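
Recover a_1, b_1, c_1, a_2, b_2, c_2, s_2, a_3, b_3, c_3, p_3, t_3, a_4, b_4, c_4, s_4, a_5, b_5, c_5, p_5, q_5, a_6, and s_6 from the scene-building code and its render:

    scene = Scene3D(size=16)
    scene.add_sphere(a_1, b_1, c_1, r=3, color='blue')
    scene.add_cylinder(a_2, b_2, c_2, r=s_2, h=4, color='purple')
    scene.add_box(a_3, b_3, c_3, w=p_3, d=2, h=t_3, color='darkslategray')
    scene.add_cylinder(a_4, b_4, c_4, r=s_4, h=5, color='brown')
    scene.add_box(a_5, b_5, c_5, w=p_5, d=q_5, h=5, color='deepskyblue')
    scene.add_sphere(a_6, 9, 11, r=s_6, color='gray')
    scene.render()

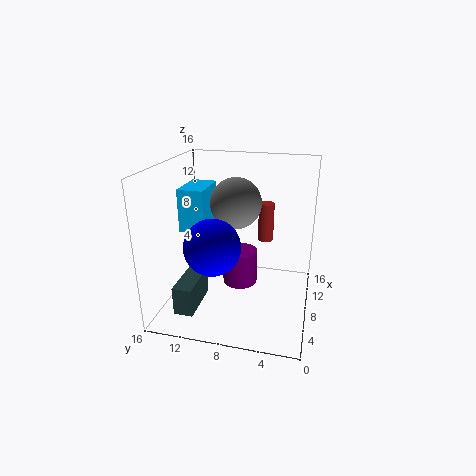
a_1 = 5, b_1 = 10, c_1 = 8, a_2 = 9, b_2 = 8, c_2 = 2, s_2 = 2, a_3 = 1, b_3 = 11, c_3 = 2, p_3 = 5, t_3 = 3, a_4 = 15, b_4 = 6, c_4 = 5, s_4 = 1, a_5 = 8, b_5 = 12, c_5 = 8, p_5 = 5, q_5 = 3, a_6 = 11, s_6 = 3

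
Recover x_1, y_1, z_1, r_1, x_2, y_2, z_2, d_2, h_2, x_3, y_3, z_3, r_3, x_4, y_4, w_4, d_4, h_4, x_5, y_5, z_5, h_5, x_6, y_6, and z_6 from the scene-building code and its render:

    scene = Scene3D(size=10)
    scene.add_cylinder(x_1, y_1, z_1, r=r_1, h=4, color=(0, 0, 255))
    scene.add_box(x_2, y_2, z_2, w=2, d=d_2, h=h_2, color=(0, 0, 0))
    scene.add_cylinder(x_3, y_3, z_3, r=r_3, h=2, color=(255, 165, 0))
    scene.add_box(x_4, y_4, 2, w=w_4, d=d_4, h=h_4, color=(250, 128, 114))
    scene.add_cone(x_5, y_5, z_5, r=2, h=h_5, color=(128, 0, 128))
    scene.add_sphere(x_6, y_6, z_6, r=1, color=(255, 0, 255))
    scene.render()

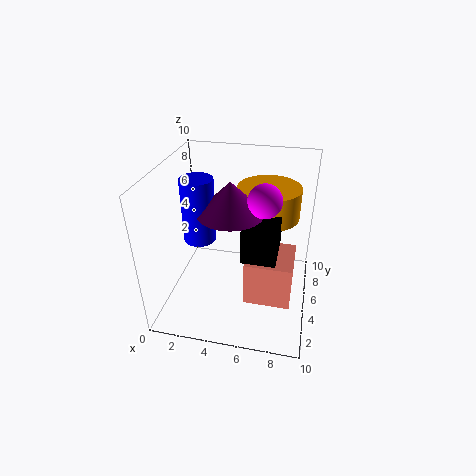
x_1 = 3, y_1 = 3, z_1 = 6, r_1 = 1, x_2 = 6, y_2 = 1, z_2 = 6, d_2 = 3, h_2 = 2, x_3 = 7, y_3 = 5, z_3 = 7, r_3 = 2, x_4 = 6, y_4 = 2, w_4 = 3, d_4 = 3, h_4 = 3, x_5 = 5, y_5 = 3, z_5 = 8, h_5 = 2, x_6 = 7, y_6 = 3, z_6 = 9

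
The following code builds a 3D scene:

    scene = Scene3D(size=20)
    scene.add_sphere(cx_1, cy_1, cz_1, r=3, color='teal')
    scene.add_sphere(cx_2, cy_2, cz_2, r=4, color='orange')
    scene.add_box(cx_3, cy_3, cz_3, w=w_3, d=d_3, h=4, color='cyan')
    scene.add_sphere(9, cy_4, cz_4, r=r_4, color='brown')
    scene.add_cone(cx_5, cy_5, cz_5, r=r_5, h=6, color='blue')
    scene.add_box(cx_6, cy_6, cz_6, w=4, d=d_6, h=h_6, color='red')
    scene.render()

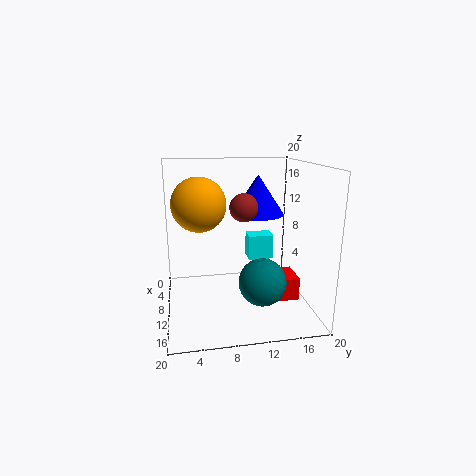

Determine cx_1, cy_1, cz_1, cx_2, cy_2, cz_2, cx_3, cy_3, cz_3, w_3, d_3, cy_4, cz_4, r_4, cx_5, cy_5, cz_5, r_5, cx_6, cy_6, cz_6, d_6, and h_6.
cx_1 = 16
cy_1 = 12
cz_1 = 6
cx_2 = 6
cy_2 = 5
cz_2 = 14
cx_3 = 1
cy_3 = 13
cz_3 = 4
w_3 = 3
d_3 = 4
cy_4 = 11
cz_4 = 14
r_4 = 2
cx_5 = 5
cy_5 = 14
cz_5 = 12
r_5 = 4
cx_6 = 12
cy_6 = 13
cz_6 = 3
d_6 = 4
h_6 = 3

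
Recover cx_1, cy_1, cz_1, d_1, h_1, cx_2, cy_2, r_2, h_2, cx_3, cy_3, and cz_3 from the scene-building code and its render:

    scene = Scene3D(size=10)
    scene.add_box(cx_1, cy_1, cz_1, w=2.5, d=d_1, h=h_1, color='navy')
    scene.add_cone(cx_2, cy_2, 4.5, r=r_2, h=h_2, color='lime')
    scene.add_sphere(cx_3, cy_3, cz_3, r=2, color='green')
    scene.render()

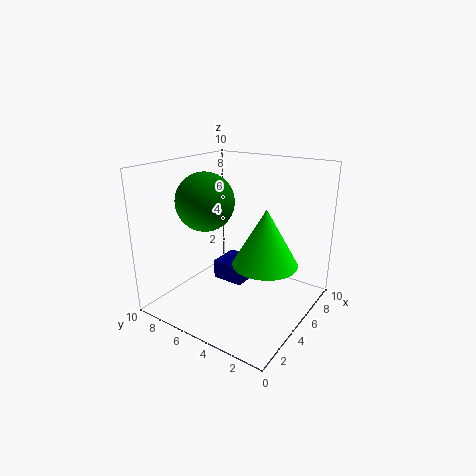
cx_1 = 6; cy_1 = 5.5; cz_1 = 0.5; d_1 = 2.5; h_1 = 1.5; cx_2 = 3.5; cy_2 = 2; r_2 = 2; h_2 = 3.5; cx_3 = 4; cy_3 = 7; cz_3 = 7.5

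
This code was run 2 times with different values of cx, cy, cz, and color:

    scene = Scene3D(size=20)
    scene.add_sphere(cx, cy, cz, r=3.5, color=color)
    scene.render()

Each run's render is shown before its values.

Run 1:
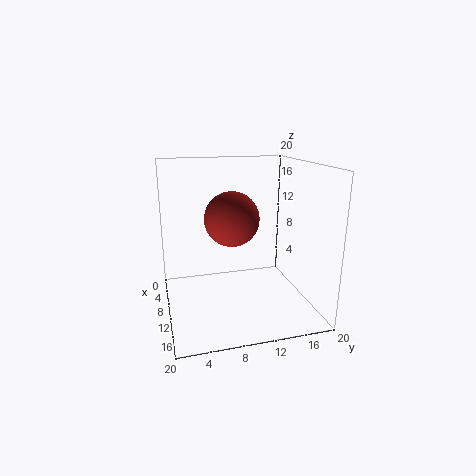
cx = 12.5
cy = 8.5
cz = 13.5
color = 'brown'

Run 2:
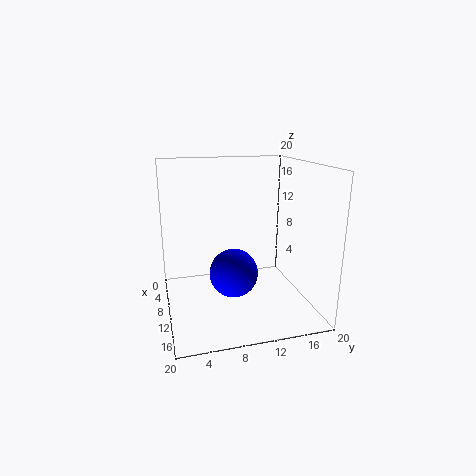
cx = 9.5
cy = 9.5
cz = 4.5
color = 'blue'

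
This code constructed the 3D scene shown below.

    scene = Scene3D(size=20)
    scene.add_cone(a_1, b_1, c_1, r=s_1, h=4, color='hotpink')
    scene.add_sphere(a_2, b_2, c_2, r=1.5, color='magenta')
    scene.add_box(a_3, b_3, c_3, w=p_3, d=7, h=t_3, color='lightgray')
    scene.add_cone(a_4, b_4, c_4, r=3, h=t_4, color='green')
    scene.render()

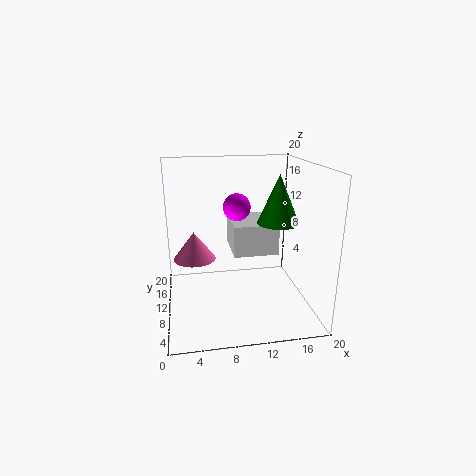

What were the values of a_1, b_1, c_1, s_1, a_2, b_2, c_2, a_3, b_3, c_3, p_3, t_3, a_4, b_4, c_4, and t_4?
a_1 = 4; b_1 = 12; c_1 = 6.5; s_1 = 3; a_2 = 8.5; b_2 = 2.5; c_2 = 16.5; a_3 = 9.5; b_3 = 10; c_3 = 7; p_3 = 6.5; t_3 = 4.5; a_4 = 16; b_4 = 11; c_4 = 11.5; t_4 = 7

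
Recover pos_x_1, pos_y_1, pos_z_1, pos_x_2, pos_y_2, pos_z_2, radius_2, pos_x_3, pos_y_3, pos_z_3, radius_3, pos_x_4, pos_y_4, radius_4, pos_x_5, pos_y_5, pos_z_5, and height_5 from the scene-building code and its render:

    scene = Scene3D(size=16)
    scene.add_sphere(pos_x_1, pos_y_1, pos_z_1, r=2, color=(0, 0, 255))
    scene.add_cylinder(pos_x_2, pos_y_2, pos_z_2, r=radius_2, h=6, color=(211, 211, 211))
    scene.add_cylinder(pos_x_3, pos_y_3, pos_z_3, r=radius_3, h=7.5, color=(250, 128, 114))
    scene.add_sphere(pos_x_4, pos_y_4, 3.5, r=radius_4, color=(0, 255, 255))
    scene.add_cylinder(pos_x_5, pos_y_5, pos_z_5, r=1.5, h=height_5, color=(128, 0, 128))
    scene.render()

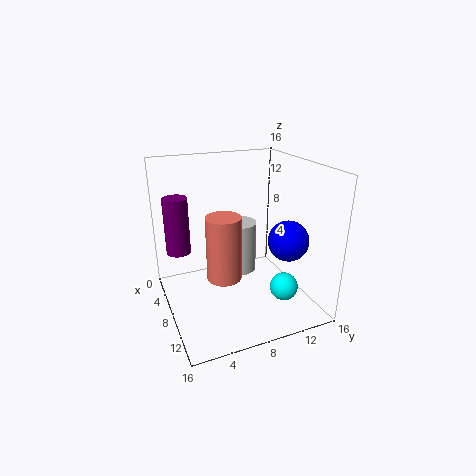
pos_x_1 = 13.5, pos_y_1 = 11, pos_z_1 = 9.5, pos_x_2 = 6, pos_y_2 = 9, pos_z_2 = 3, radius_2 = 2, pos_x_3 = 7.5, pos_y_3 = 6.5, pos_z_3 = 3, radius_3 = 2, pos_x_4 = 12.5, pos_y_4 = 11.5, radius_4 = 1.5, pos_x_5 = 2, pos_y_5 = 2.5, pos_z_5 = 4.5, height_5 = 7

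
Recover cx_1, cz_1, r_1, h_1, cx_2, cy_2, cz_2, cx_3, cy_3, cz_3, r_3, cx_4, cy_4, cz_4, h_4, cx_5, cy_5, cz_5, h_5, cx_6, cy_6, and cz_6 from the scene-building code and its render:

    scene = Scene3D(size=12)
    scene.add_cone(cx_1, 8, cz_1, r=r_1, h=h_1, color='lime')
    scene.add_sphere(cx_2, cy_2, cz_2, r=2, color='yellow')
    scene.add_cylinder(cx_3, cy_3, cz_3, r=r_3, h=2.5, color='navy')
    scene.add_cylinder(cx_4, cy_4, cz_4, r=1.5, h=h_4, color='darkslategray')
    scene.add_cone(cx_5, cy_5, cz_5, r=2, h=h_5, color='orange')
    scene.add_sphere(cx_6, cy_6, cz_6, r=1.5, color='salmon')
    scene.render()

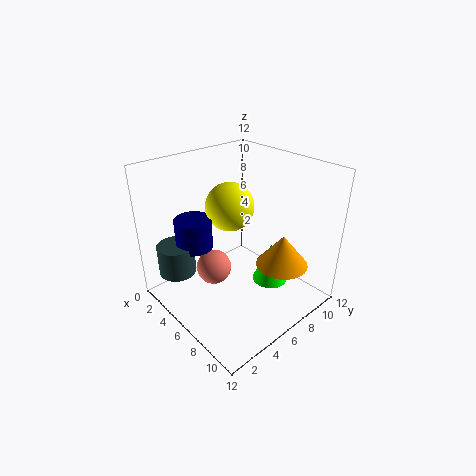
cx_1 = 8, cz_1 = 2, r_1 = 1.5, h_1 = 3.5, cx_2 = 5, cy_2 = 6, cz_2 = 8.5, cx_3 = 4, cy_3 = 3, cz_3 = 5.5, r_3 = 1.5, cx_4 = 3.5, cy_4 = 1.5, cz_4 = 3.5, h_4 = 2.5, cx_5 = 10, cy_5 = 7, cz_5 = 5, h_5 = 2.5, cx_6 = 4.5, cy_6 = 4.5, cz_6 = 3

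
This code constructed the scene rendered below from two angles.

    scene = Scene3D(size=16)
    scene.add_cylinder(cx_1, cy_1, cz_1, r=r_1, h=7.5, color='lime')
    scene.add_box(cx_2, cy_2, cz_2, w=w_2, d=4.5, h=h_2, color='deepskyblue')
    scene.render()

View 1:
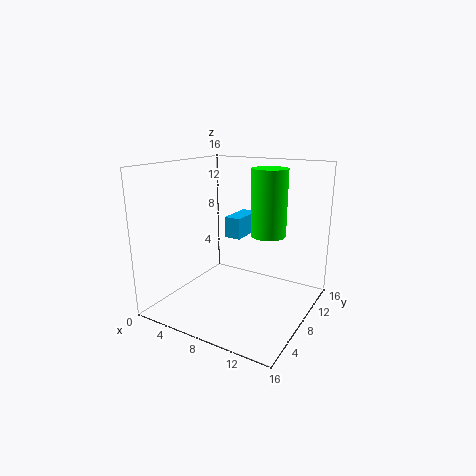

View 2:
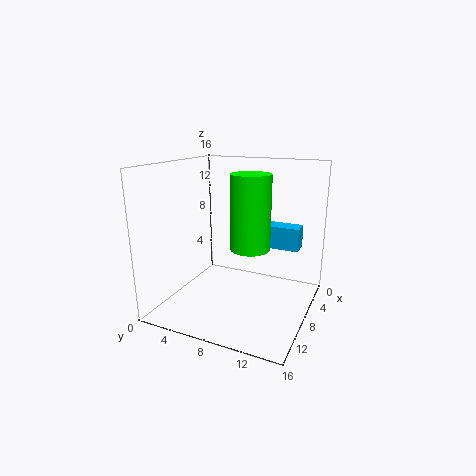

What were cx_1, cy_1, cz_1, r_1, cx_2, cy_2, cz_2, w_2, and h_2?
cx_1 = 10.5, cy_1 = 10.5, cz_1 = 8, r_1 = 2, cx_2 = 5, cy_2 = 10, cz_2 = 7, w_2 = 2, h_2 = 2.5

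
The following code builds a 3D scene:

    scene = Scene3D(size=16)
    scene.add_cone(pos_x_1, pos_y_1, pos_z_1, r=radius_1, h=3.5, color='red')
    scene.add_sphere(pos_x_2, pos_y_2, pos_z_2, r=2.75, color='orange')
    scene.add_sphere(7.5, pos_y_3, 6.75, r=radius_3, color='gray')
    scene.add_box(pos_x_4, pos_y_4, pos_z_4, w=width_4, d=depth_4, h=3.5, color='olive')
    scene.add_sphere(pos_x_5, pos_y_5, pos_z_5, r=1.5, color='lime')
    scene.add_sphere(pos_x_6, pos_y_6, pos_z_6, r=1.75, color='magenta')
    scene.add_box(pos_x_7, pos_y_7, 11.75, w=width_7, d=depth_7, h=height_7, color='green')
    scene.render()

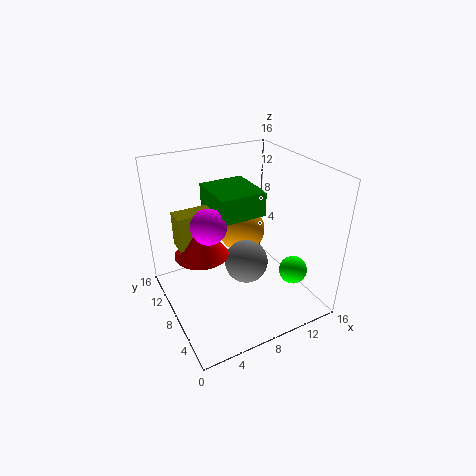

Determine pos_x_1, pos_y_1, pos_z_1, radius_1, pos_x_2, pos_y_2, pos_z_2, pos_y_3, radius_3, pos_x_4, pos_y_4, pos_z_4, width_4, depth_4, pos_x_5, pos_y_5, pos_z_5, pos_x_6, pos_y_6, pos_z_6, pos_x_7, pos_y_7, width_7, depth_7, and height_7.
pos_x_1 = 3.25, pos_y_1 = 7, pos_z_1 = 8, radius_1 = 2.75, pos_x_2 = 10, pos_y_2 = 10.75, pos_z_2 = 7.25, pos_y_3 = 5.25, radius_3 = 2.25, pos_x_4 = 1, pos_y_4 = 6.75, pos_z_4 = 9, width_4 = 4.25, depth_4 = 2, pos_x_5 = 12.25, pos_y_5 = 3.25, pos_z_5 = 5.25, pos_x_6 = 3.75, pos_y_6 = 6, pos_z_6 = 11.5, pos_x_7 = 4.75, pos_y_7 = 5, width_7 = 4.75, depth_7 = 5.25, height_7 = 2.5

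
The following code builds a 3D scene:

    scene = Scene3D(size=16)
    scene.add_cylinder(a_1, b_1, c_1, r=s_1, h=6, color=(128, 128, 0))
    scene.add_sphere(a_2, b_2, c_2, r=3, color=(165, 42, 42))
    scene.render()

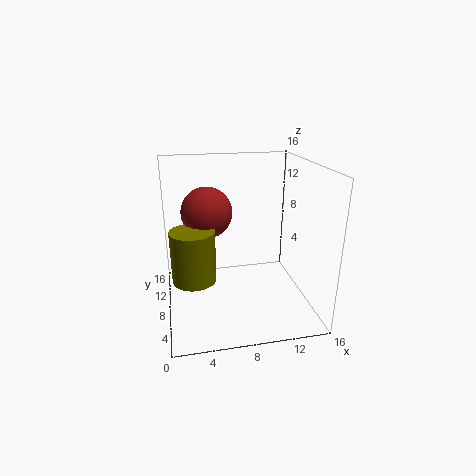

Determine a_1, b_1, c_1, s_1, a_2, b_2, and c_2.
a_1 = 3; b_1 = 8.5; c_1 = 3; s_1 = 2.5; a_2 = 5; b_2 = 11.5; c_2 = 10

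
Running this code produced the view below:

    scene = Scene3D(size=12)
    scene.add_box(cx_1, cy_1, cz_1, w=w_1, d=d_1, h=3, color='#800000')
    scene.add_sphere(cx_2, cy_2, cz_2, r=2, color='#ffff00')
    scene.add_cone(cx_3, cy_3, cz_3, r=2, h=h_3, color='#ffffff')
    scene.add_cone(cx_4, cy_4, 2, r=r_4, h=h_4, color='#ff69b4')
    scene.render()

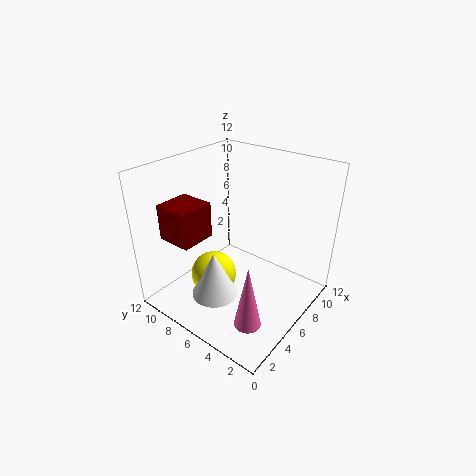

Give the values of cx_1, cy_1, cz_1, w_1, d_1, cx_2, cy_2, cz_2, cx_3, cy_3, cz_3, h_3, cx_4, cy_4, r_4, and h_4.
cx_1 = 2
cy_1 = 8
cz_1 = 6
w_1 = 3
d_1 = 3
cx_2 = 5
cy_2 = 8
cz_2 = 2
cx_3 = 4
cy_3 = 7
cz_3 = 1
h_3 = 4
cx_4 = 2
cy_4 = 2
r_4 = 1
h_4 = 5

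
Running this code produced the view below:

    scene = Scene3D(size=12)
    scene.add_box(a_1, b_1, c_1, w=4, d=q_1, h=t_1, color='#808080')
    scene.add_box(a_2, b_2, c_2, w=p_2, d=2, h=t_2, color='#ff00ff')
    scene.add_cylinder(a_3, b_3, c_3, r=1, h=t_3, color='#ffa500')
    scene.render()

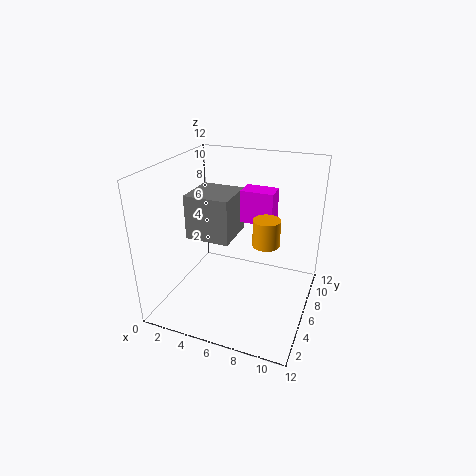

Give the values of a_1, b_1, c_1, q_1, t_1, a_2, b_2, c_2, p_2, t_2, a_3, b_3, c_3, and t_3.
a_1 = 1, b_1 = 6, c_1 = 5, q_1 = 4, t_1 = 4, a_2 = 5, b_2 = 9, c_2 = 6, p_2 = 3, t_2 = 3, a_3 = 9, b_3 = 4, c_3 = 7, t_3 = 2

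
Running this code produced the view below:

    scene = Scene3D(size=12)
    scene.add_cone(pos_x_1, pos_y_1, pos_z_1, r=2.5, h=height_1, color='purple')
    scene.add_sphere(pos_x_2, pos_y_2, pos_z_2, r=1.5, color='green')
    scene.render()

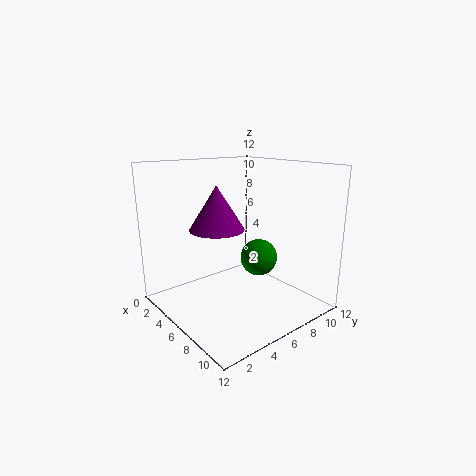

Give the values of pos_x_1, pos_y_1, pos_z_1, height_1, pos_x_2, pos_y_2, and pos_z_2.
pos_x_1 = 3, pos_y_1 = 6, pos_z_1 = 6, height_1 = 4, pos_x_2 = 7.5, pos_y_2 = 7, pos_z_2 = 4.5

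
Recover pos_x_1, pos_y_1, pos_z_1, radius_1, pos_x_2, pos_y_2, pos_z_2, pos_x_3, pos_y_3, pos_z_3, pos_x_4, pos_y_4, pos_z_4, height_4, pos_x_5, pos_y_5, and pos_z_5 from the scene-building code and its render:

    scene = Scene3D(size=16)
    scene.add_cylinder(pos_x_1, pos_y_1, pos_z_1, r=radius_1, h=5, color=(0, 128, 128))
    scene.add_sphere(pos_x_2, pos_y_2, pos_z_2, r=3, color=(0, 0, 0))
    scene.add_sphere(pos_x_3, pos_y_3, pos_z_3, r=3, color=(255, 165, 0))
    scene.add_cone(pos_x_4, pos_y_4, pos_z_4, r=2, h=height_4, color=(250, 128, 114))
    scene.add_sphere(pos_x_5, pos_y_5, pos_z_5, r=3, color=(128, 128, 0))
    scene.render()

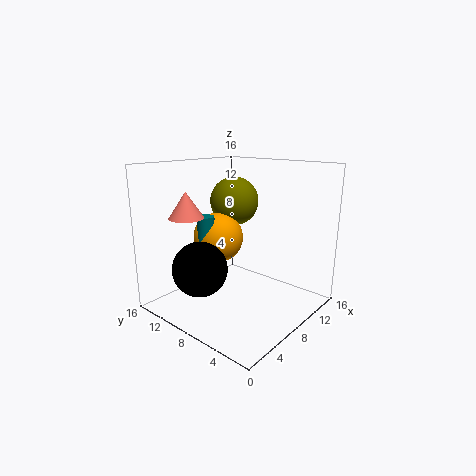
pos_x_1 = 7
pos_y_1 = 12
pos_z_1 = 5
radius_1 = 1
pos_x_2 = 4
pos_y_2 = 10
pos_z_2 = 5
pos_x_3 = 9
pos_y_3 = 12
pos_z_3 = 7
pos_x_4 = 5
pos_y_4 = 13
pos_z_4 = 10
height_4 = 3
pos_x_5 = 12
pos_y_5 = 12
pos_z_5 = 11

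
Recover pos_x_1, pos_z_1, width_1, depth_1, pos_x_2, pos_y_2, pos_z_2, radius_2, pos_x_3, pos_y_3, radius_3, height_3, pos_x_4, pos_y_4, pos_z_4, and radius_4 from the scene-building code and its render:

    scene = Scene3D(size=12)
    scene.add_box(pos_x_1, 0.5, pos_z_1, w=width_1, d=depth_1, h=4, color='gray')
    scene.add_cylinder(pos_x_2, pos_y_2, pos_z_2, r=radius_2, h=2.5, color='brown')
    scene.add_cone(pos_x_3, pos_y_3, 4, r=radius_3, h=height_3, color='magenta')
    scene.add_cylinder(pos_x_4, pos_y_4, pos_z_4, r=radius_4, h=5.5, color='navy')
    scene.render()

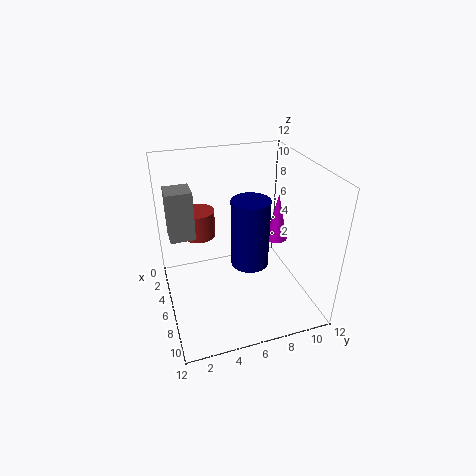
pos_x_1 = 4, pos_z_1 = 6.5, width_1 = 2, depth_1 = 2, pos_x_2 = 2, pos_y_2 = 3.5, pos_z_2 = 4.5, radius_2 = 1.5, pos_x_3 = 4, pos_y_3 = 10.5, radius_3 = 1, height_3 = 4.5, pos_x_4 = 7.5, pos_y_4 = 6.5, pos_z_4 = 4.5, radius_4 = 1.5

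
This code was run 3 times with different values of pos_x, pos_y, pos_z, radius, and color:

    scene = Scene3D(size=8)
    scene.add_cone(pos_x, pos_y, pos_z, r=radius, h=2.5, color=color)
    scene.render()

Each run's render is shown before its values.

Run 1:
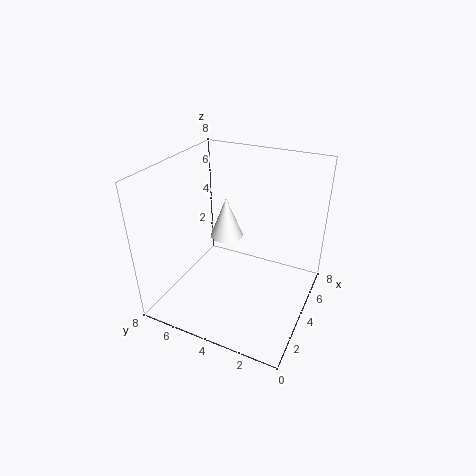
pos_x = 5.5, pos_y = 5.5, pos_z = 3, radius = 1, color = 'white'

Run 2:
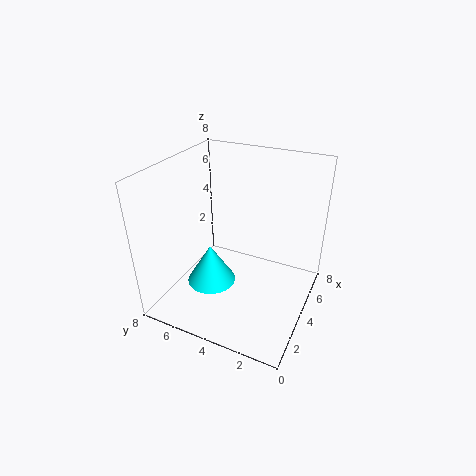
pos_x = 4.25, pos_y = 6, pos_z = 0.25, radius = 1.5, color = 'cyan'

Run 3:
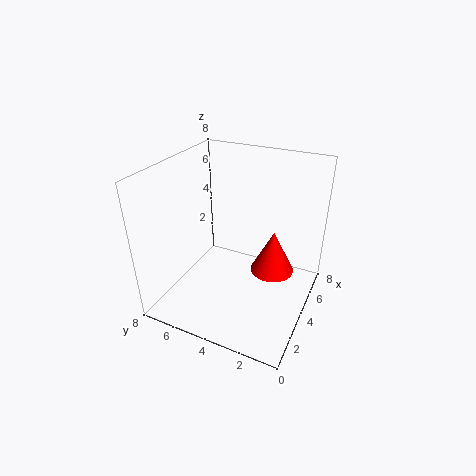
pos_x = 5, pos_y = 2.25, pos_z = 1.75, radius = 1.25, color = 'red'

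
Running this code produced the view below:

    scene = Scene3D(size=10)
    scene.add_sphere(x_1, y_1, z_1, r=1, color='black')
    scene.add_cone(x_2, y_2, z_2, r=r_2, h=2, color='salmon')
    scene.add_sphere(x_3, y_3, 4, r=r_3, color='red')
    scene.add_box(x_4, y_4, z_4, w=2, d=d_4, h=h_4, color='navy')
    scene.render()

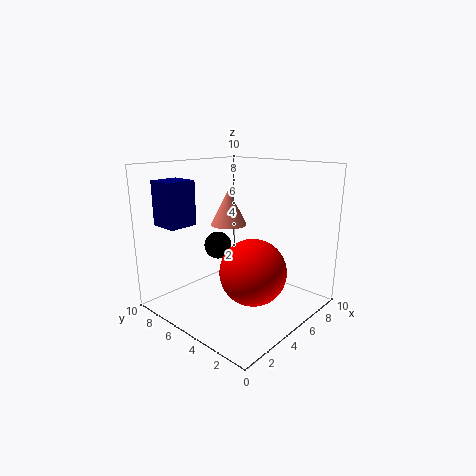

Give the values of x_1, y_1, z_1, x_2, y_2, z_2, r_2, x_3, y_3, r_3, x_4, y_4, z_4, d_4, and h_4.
x_1 = 5; y_1 = 7; z_1 = 4; x_2 = 2; y_2 = 3; z_2 = 7; r_2 = 1; x_3 = 3; y_3 = 2; r_3 = 2; x_4 = 1; y_4 = 7; z_4 = 6; d_4 = 2; h_4 = 3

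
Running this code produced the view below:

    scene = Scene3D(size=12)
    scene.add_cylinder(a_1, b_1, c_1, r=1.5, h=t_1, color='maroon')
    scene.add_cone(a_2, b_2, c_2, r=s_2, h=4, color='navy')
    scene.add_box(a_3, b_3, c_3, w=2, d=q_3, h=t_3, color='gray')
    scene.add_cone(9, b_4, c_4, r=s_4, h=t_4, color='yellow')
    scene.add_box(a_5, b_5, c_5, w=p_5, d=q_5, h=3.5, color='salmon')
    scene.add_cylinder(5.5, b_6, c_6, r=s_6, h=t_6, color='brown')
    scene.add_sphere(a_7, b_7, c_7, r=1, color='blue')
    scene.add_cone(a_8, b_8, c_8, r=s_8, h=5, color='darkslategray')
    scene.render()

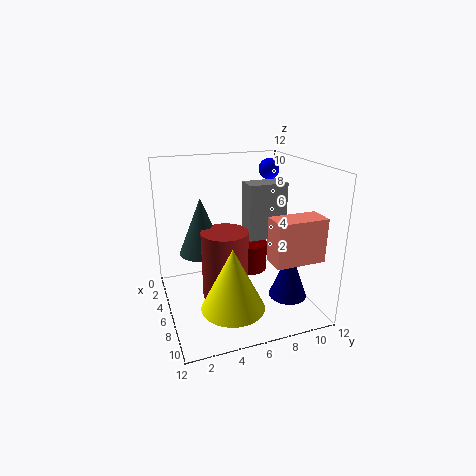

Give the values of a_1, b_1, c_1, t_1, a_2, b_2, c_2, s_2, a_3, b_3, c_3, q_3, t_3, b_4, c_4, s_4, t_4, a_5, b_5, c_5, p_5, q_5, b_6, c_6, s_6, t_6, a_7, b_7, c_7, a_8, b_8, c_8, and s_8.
a_1 = 5, b_1 = 7.5, c_1 = 2.5, t_1 = 2.5, a_2 = 9.5, b_2 = 9, c_2 = 2, s_2 = 1.5, a_3 = 3, b_3 = 7.5, c_3 = 5, q_3 = 3.5, t_3 = 5, b_4 = 4.5, c_4 = 1.5, s_4 = 2.5, t_4 = 5, a_5 = 8.5, b_5 = 7.5, c_5 = 5, p_5 = 2, q_5 = 4, b_6 = 5, c_6 = 0.5, s_6 = 2, t_6 = 6, a_7 = 1, b_7 = 11, c_7 = 10.5, a_8 = 3.5, b_8 = 3.5, c_8 = 4, s_8 = 2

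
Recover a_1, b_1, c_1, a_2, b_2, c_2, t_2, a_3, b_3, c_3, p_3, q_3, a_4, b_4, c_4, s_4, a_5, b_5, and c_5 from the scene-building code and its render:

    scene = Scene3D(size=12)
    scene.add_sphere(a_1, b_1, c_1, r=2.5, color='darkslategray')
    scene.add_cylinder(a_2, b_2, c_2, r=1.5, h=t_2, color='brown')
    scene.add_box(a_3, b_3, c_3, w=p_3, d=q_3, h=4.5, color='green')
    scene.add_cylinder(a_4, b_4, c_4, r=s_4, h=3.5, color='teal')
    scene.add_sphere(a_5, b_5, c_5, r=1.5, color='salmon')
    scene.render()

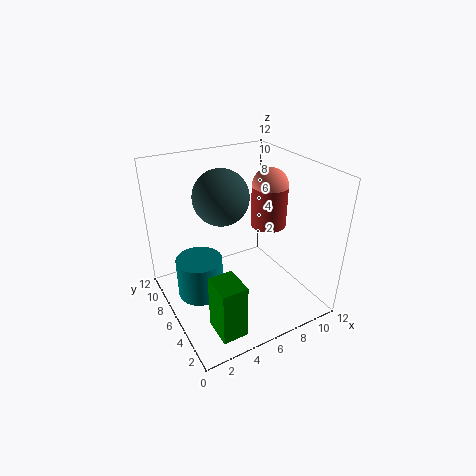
a_1 = 6; b_1 = 9; c_1 = 8.5; a_2 = 9; b_2 = 6; c_2 = 6.5; t_2 = 3.5; a_3 = 2; b_3 = 1; c_3 = 0.5; p_3 = 2; q_3 = 2.5; a_4 = 3; b_4 = 7.5; c_4 = 0.5; s_4 = 2; a_5 = 9; b_5 = 6; c_5 = 10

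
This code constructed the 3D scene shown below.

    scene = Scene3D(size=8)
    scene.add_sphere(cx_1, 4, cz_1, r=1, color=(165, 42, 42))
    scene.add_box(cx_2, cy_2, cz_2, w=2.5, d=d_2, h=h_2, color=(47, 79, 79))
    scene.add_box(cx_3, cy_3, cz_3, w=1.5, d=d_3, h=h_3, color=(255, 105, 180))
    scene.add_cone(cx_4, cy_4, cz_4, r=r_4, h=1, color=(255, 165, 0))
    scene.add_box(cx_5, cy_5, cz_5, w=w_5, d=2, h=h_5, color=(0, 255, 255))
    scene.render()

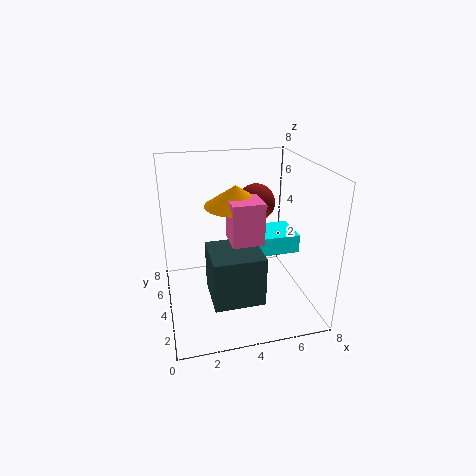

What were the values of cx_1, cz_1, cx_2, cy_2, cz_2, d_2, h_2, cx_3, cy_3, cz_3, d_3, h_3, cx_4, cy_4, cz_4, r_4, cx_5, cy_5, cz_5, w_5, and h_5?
cx_1 = 5, cz_1 = 6, cx_2 = 2, cy_2 = 0.5, cz_2 = 2, d_2 = 2.5, h_2 = 2.5, cx_3 = 3, cy_3 = 1, cz_3 = 5, d_3 = 1.5, h_3 = 2, cx_4 = 3.5, cy_4 = 2.5, cz_4 = 6.5, r_4 = 1.5, cx_5 = 4.5, cy_5 = 2.5, cz_5 = 3.5, w_5 = 2.5, h_5 = 1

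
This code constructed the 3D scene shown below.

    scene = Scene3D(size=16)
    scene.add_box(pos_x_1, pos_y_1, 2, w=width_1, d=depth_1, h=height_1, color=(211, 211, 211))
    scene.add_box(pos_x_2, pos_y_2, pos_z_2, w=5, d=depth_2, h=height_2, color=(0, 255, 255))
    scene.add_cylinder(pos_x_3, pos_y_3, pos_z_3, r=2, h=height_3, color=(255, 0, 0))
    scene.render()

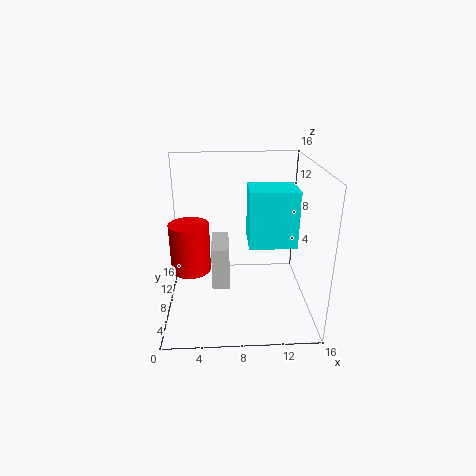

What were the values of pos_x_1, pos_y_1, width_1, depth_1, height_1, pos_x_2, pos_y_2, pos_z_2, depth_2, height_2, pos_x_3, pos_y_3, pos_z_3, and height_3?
pos_x_1 = 5
pos_y_1 = 7
width_1 = 2
depth_1 = 5
height_1 = 5
pos_x_2 = 9
pos_y_2 = 5
pos_z_2 = 8
depth_2 = 4
height_2 = 6
pos_x_3 = 3
pos_y_3 = 5
pos_z_3 = 6
height_3 = 5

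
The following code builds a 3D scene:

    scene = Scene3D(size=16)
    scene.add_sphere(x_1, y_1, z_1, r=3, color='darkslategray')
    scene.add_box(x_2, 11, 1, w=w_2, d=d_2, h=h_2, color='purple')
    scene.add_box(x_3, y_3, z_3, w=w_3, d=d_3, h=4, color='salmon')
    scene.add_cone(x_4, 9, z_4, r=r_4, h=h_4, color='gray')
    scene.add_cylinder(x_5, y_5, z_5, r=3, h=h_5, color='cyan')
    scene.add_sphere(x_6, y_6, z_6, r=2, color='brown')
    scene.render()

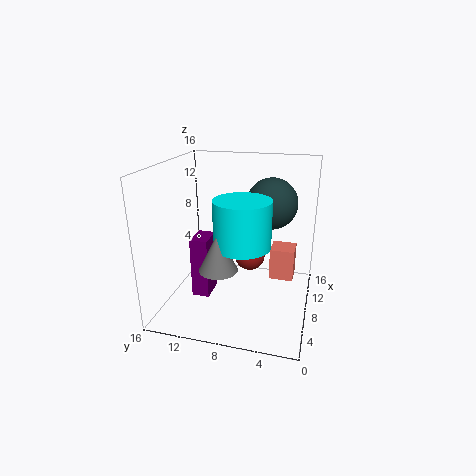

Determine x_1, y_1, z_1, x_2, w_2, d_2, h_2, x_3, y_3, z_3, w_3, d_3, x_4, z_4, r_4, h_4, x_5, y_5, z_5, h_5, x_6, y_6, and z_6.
x_1 = 12
y_1 = 5
z_1 = 11
x_2 = 6
w_2 = 3
d_2 = 2
h_2 = 7
x_3 = 12
y_3 = 2
z_3 = 1
w_3 = 3
d_3 = 3
x_4 = 4
z_4 = 6
r_4 = 2
h_4 = 4
x_5 = 6
y_5 = 7
z_5 = 8
h_5 = 5
x_6 = 14
y_6 = 8
z_6 = 3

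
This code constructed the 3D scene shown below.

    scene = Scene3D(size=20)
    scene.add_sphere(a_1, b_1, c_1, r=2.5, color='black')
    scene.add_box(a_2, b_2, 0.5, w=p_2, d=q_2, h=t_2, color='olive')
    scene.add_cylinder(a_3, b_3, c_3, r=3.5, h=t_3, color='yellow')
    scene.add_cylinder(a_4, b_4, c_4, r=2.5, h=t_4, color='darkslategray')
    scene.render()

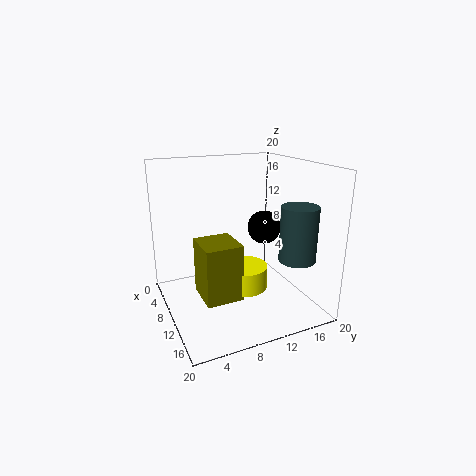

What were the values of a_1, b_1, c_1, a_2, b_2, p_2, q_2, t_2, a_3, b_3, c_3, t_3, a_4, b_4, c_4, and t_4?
a_1 = 7.5; b_1 = 15.5; c_1 = 10; a_2 = 5; b_2 = 5; p_2 = 6; q_2 = 5.5; t_2 = 8.5; a_3 = 8; b_3 = 12; c_3 = 1; t_3 = 3.5; a_4 = 15; b_4 = 16.5; c_4 = 7.5; t_4 = 7.5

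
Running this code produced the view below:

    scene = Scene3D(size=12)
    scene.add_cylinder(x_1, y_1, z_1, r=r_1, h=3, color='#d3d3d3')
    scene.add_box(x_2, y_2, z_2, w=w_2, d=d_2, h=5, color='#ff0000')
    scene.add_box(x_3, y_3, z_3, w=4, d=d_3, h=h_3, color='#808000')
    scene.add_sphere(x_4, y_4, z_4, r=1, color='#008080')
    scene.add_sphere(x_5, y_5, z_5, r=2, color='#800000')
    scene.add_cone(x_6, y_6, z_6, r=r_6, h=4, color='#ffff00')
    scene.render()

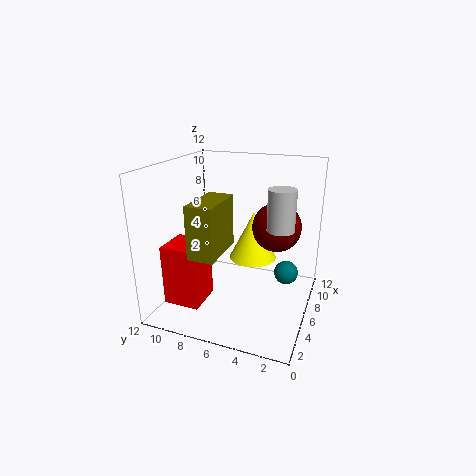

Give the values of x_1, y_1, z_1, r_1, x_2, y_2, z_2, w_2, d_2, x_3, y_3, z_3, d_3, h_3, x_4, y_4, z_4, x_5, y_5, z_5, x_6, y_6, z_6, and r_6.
x_1 = 4
y_1 = 2
z_1 = 8
r_1 = 1
x_2 = 2
y_2 = 8
z_2 = 1
w_2 = 3
d_2 = 3
x_3 = 1
y_3 = 6
z_3 = 6
d_3 = 2
h_3 = 4
x_4 = 7
y_4 = 2
z_4 = 3
x_5 = 7
y_5 = 3
z_5 = 7
x_6 = 7
y_6 = 5
z_6 = 4
r_6 = 2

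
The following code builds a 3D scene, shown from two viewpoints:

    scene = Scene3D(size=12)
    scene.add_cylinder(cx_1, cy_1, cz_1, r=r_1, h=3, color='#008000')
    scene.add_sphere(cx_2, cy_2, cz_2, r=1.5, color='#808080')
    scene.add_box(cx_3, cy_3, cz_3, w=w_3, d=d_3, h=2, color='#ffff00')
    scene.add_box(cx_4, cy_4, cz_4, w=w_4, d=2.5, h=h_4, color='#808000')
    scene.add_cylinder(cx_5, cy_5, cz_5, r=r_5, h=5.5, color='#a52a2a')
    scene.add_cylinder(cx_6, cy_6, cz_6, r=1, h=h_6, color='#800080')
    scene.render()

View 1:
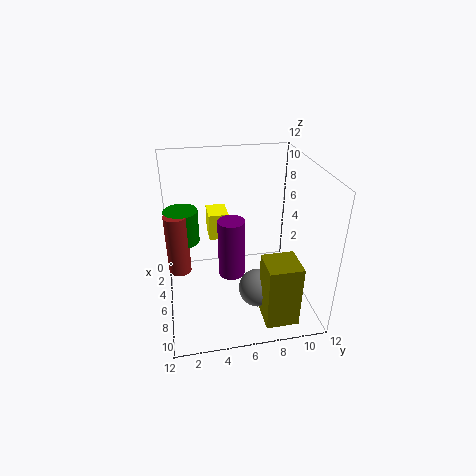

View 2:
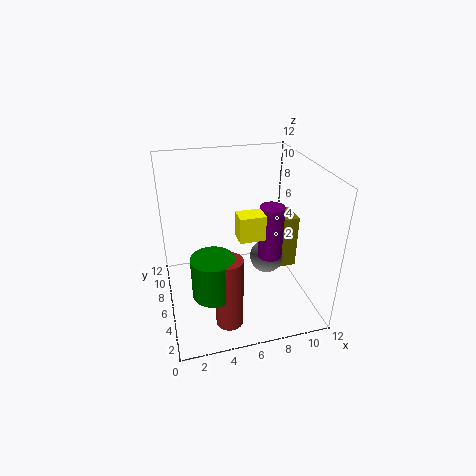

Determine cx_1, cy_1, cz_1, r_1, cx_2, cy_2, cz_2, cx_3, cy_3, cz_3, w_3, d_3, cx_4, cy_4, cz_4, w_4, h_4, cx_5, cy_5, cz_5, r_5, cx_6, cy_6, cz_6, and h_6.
cx_1 = 3
cy_1 = 1.5
cz_1 = 4.5
r_1 = 1.5
cx_2 = 9
cy_2 = 7
cz_2 = 3
cx_3 = 5.5
cy_3 = 3.5
cz_3 = 7
w_3 = 2
d_3 = 1.5
cx_4 = 9.5
cy_4 = 7
cz_4 = 1.5
w_4 = 2.5
h_4 = 5
cx_5 = 4
cy_5 = 1
cz_5 = 2
r_5 = 1
cx_6 = 8.5
cy_6 = 5
cz_6 = 4.5
h_6 = 4.5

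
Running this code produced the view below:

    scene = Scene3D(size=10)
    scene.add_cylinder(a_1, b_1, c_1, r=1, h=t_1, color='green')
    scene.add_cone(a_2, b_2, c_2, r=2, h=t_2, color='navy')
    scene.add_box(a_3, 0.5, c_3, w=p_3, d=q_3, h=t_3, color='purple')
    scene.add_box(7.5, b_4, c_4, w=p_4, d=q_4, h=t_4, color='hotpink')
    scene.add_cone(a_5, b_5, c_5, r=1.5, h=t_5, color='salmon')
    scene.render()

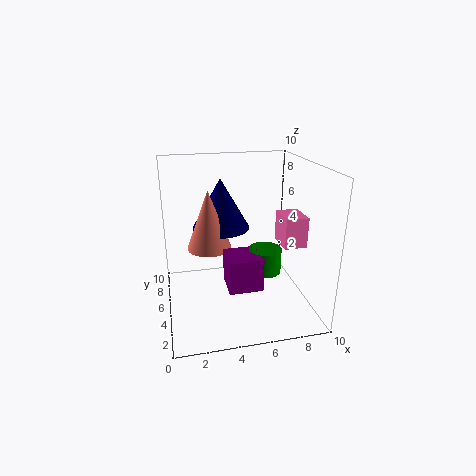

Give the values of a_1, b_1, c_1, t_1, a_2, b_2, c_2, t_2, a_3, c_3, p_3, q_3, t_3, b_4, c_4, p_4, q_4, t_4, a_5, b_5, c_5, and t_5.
a_1 = 6
b_1 = 2
c_1 = 4
t_1 = 1.5
a_2 = 4
b_2 = 6
c_2 = 5.5
t_2 = 3.5
a_3 = 3.5
c_3 = 3.5
p_3 = 2
q_3 = 2
t_3 = 2
b_4 = 2.5
c_4 = 5
p_4 = 1.5
q_4 = 2
t_4 = 2
a_5 = 3
b_5 = 5
c_5 = 4.5
t_5 = 4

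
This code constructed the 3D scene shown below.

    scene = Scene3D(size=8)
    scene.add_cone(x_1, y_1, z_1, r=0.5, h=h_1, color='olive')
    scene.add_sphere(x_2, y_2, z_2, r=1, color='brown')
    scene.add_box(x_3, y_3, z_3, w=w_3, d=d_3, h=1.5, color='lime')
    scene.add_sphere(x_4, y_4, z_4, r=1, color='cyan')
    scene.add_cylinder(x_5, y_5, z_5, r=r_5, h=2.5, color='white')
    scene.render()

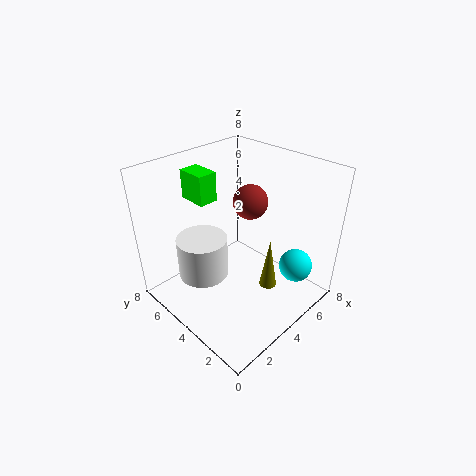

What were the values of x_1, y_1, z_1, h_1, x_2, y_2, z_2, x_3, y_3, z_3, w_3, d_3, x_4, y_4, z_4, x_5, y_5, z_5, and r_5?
x_1 = 5
y_1 = 2.5
z_1 = 1
h_1 = 3
x_2 = 5.5
y_2 = 4.5
z_2 = 5.5
x_3 = 2
y_3 = 4.5
z_3 = 6.5
w_3 = 1
d_3 = 1.5
x_4 = 7
y_4 = 2
z_4 = 1.5
x_5 = 3
y_5 = 6
z_5 = 1
r_5 = 1.5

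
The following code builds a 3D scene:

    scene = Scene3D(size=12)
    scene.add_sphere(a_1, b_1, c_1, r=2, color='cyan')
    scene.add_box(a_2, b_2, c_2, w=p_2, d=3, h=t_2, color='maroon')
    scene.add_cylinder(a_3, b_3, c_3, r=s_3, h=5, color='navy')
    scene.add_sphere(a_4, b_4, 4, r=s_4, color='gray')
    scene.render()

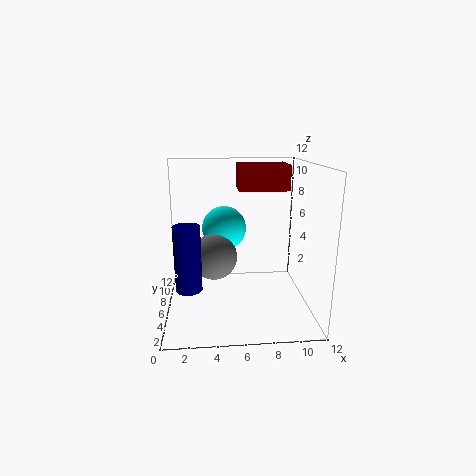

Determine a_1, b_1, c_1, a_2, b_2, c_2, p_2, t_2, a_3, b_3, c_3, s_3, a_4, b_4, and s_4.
a_1 = 5; b_1 = 9; c_1 = 6; a_2 = 6; b_2 = 5; c_2 = 10; p_2 = 4; t_2 = 2; a_3 = 2; b_3 = 3; c_3 = 3; s_3 = 1; a_4 = 4; b_4 = 7; s_4 = 2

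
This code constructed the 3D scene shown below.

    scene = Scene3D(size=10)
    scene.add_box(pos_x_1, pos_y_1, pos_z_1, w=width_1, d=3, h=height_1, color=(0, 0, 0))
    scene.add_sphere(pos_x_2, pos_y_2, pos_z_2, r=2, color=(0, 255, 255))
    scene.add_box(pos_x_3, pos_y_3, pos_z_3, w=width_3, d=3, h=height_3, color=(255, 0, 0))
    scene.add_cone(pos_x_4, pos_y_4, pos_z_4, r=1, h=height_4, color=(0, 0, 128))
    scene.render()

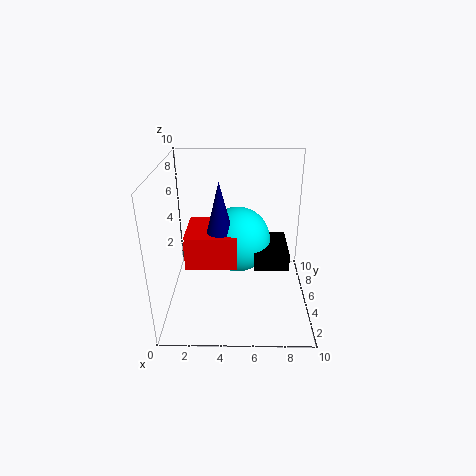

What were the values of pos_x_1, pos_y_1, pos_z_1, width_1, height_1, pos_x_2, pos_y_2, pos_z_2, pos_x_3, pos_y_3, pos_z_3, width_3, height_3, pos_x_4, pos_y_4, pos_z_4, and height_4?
pos_x_1 = 6, pos_y_1 = 1, pos_z_1 = 5, width_1 = 2, height_1 = 1, pos_x_2 = 5, pos_y_2 = 3, pos_z_2 = 6, pos_x_3 = 2, pos_y_3 = 1, pos_z_3 = 5, width_3 = 3, height_3 = 2, pos_x_4 = 4, pos_y_4 = 2, pos_z_4 = 6, height_4 = 4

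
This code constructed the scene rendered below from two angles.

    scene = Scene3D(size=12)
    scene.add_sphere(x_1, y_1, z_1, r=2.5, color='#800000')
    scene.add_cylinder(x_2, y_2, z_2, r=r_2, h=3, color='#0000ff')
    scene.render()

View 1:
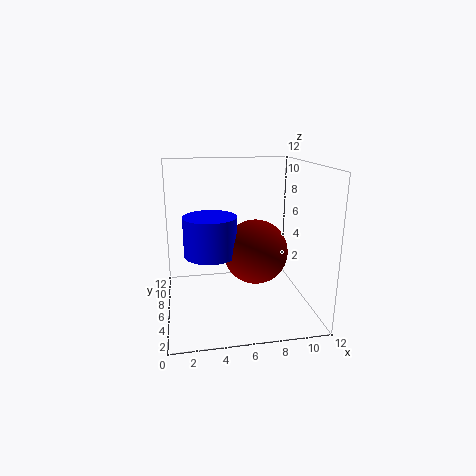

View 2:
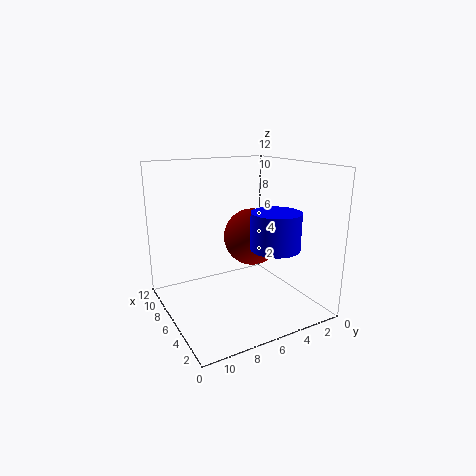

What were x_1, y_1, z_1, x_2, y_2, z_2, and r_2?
x_1 = 7
y_1 = 4
z_1 = 5.5
x_2 = 3.5
y_2 = 4
z_2 = 5.5
r_2 = 2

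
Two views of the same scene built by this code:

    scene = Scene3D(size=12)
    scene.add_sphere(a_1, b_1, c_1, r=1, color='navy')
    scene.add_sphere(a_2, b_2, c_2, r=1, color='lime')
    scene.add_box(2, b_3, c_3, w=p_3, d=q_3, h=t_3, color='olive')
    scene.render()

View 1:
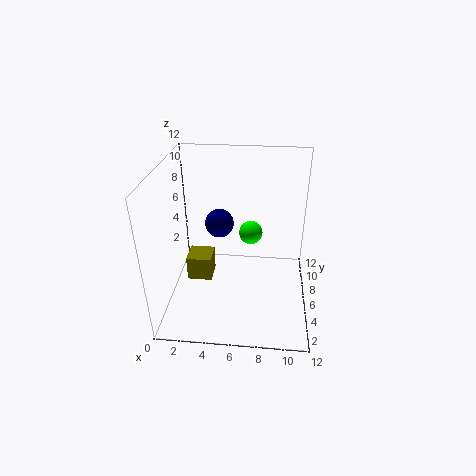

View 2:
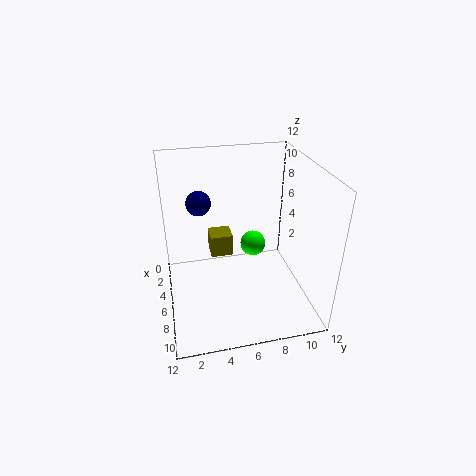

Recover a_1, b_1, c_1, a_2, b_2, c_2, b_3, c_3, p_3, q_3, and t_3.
a_1 = 5, b_1 = 3, c_1 = 9, a_2 = 7, b_2 = 7, c_2 = 6, b_3 = 4, c_3 = 3, p_3 = 2, q_3 = 2, t_3 = 2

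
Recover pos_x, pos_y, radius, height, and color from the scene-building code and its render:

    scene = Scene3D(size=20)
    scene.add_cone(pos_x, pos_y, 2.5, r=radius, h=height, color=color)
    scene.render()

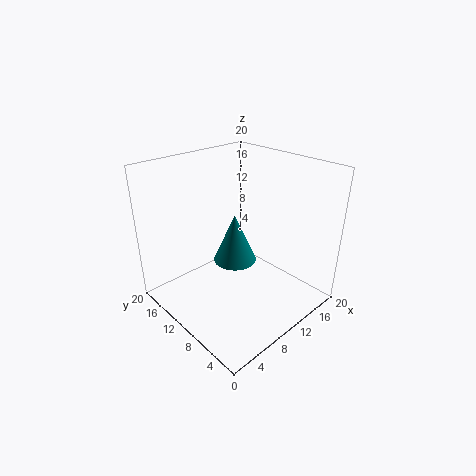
pos_x = 14, pos_y = 15, radius = 3.5, height = 8, color = 'teal'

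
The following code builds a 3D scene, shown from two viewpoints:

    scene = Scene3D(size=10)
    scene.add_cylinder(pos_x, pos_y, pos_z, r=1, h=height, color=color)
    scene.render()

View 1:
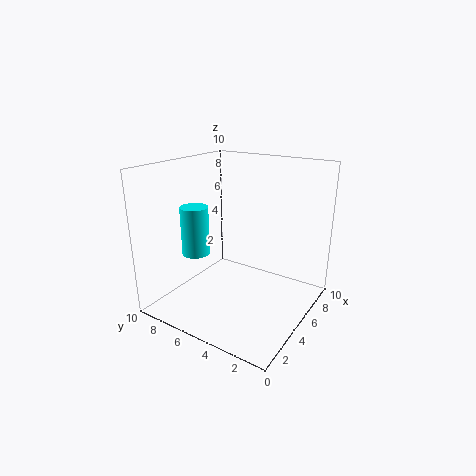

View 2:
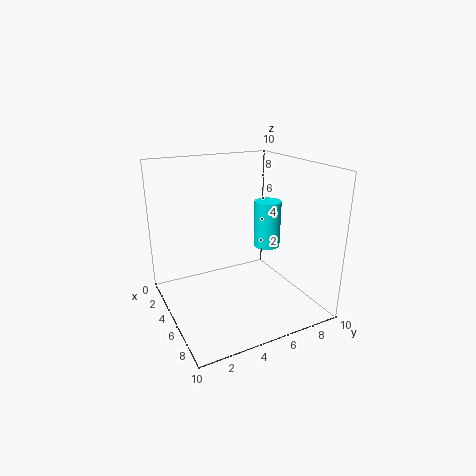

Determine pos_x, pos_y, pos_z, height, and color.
pos_x = 4, pos_y = 8, pos_z = 3.5, height = 3.5, color = 'cyan'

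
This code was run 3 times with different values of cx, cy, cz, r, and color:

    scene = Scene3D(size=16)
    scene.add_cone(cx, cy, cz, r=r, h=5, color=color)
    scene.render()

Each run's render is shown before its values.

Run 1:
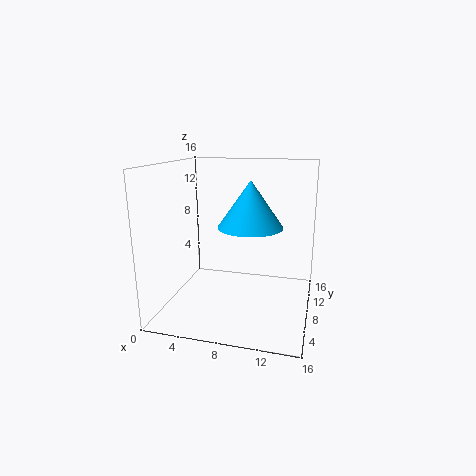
cx = 9.5, cy = 7.5, cz = 9.5, r = 3.5, color = 'deepskyblue'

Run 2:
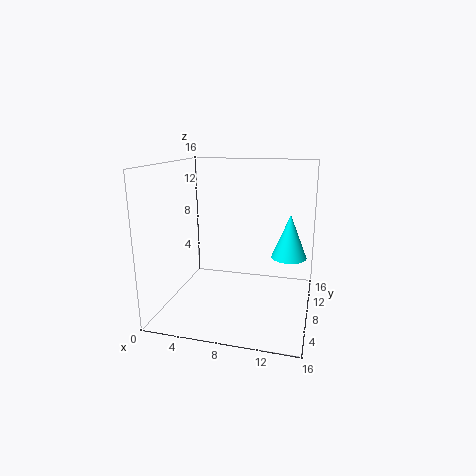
cx = 13.5, cy = 10, cz = 5.5, r = 2, color = 'cyan'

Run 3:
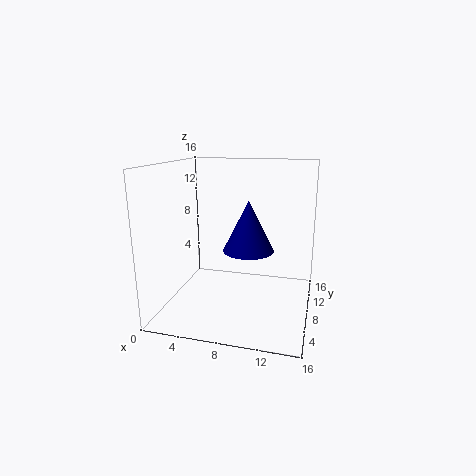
cx = 10, cy = 4.5, cz = 8, r = 2.5, color = 'navy'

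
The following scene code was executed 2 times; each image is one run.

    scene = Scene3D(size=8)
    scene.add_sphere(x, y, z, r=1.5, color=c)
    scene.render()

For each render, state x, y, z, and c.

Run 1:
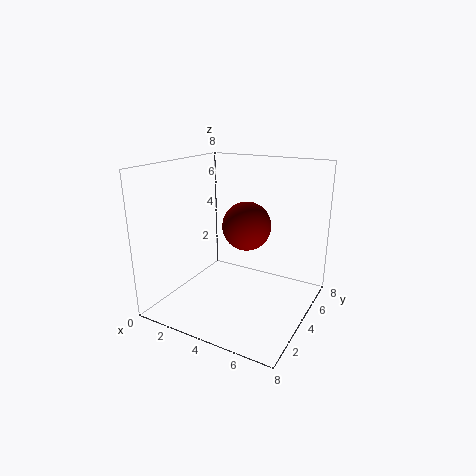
x = 3.5
y = 6
z = 4
c = 'maroon'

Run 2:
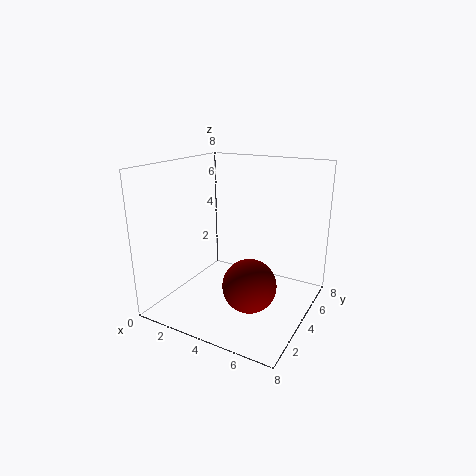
x = 5
y = 3.5
z = 1.5
c = 'maroon'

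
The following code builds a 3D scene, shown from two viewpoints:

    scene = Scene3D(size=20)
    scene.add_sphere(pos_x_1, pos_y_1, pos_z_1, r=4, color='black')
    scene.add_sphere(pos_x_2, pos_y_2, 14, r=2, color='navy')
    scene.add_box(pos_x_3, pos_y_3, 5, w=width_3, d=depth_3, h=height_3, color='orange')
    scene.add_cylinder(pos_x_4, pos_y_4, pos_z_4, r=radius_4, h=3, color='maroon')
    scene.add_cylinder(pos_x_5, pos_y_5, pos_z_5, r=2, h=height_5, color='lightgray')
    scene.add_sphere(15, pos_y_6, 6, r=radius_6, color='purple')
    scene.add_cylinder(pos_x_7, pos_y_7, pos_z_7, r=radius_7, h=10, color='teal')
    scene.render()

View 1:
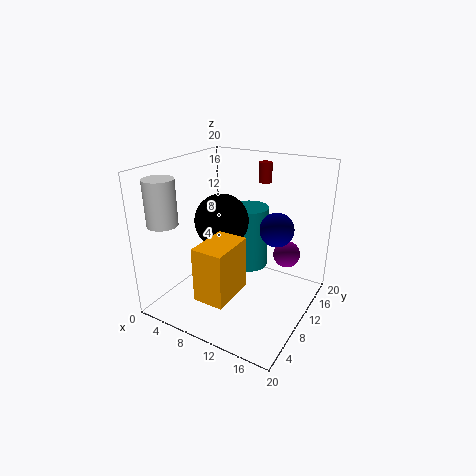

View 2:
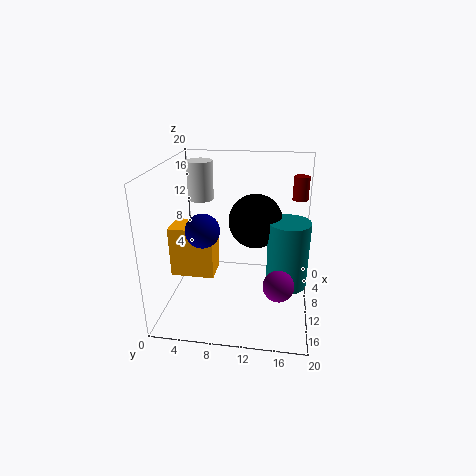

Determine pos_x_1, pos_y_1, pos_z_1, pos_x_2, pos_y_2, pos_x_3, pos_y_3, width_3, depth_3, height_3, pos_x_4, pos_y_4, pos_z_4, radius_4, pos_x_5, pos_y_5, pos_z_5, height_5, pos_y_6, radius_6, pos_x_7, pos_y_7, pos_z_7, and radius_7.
pos_x_1 = 6; pos_y_1 = 12; pos_z_1 = 11; pos_x_2 = 17; pos_y_2 = 7; pos_x_3 = 9; pos_y_3 = 1; width_3 = 4; depth_3 = 6; height_3 = 7; pos_x_4 = 10; pos_y_4 = 18; pos_z_4 = 16; radius_4 = 1; pos_x_5 = 3; pos_y_5 = 3; pos_z_5 = 13; height_5 = 6; pos_y_6 = 16; radius_6 = 2; pos_x_7 = 8; pos_y_7 = 17; pos_z_7 = 2; radius_7 = 3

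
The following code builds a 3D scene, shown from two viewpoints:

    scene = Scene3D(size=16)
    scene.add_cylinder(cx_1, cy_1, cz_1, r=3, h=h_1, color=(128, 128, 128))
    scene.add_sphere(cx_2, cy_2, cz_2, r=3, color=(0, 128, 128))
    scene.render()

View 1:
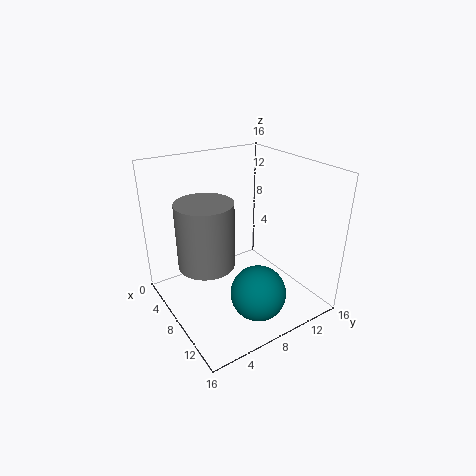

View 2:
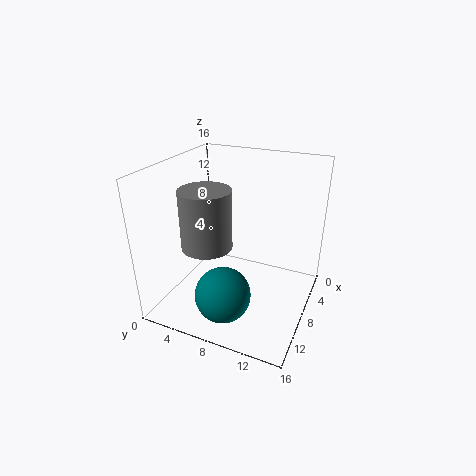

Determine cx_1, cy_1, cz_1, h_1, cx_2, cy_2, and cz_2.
cx_1 = 8
cy_1 = 4
cz_1 = 6
h_1 = 7
cx_2 = 12
cy_2 = 8
cz_2 = 3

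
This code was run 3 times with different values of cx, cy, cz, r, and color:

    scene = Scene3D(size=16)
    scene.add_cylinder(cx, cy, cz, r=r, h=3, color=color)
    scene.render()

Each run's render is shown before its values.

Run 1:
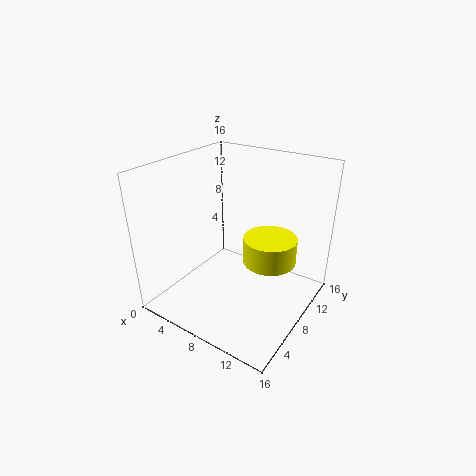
cx = 11, cy = 10, cz = 5, r = 3, color = 'yellow'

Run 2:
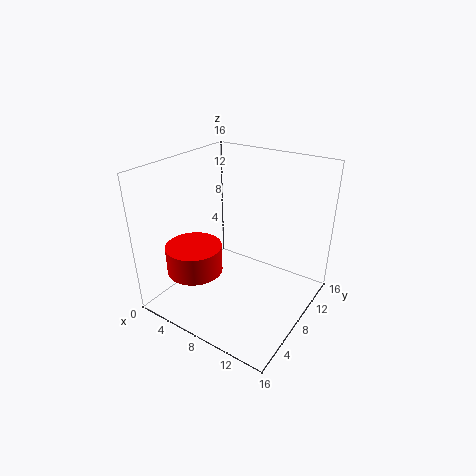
cx = 5, cy = 4, cz = 5, r = 3, color = 'red'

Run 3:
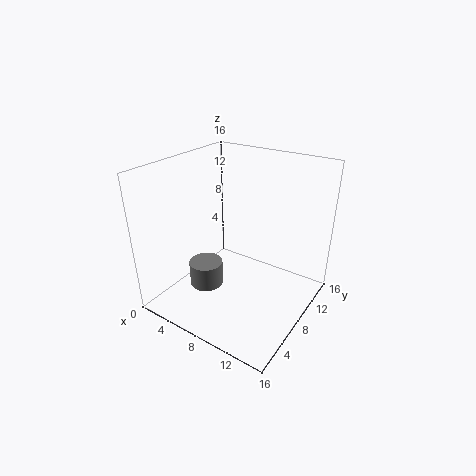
cx = 4, cy = 7, cz = 1, r = 2, color = 'gray'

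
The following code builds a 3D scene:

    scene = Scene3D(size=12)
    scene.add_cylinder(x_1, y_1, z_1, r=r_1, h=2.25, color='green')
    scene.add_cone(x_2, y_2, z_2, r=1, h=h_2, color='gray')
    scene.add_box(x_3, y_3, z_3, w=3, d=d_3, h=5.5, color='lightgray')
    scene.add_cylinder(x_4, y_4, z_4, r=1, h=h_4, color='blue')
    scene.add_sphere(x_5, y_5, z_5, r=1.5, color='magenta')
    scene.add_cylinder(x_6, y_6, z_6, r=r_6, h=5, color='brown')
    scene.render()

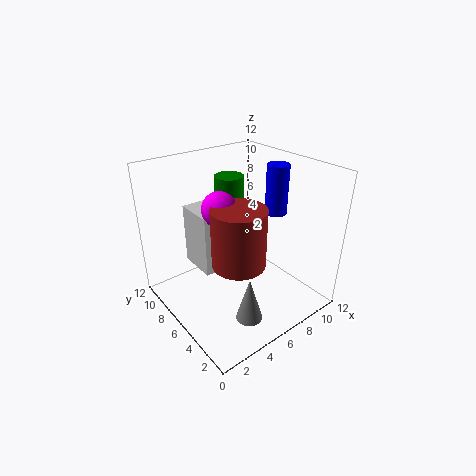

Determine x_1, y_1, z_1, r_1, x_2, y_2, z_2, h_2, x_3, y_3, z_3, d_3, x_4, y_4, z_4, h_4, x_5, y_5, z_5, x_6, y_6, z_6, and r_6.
x_1 = 7, y_1 = 8.5, z_1 = 8.25, r_1 = 1.25, x_2 = 3.75, y_2 = 1.75, z_2 = 1.75, h_2 = 3.5, x_3 = 3.75, y_3 = 7.5, z_3 = 2.25, d_3 = 3.5, x_4 = 10.75, y_4 = 6.5, z_4 = 6.75, h_4 = 4.5, x_5 = 5.25, y_5 = 7.5, z_5 = 8.25, x_6 = 5.5, y_6 = 5.25, z_6 = 4, r_6 = 2.25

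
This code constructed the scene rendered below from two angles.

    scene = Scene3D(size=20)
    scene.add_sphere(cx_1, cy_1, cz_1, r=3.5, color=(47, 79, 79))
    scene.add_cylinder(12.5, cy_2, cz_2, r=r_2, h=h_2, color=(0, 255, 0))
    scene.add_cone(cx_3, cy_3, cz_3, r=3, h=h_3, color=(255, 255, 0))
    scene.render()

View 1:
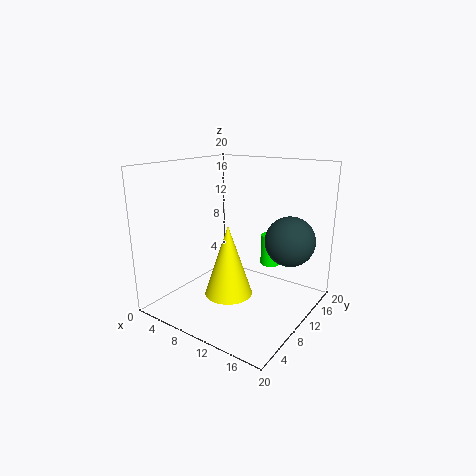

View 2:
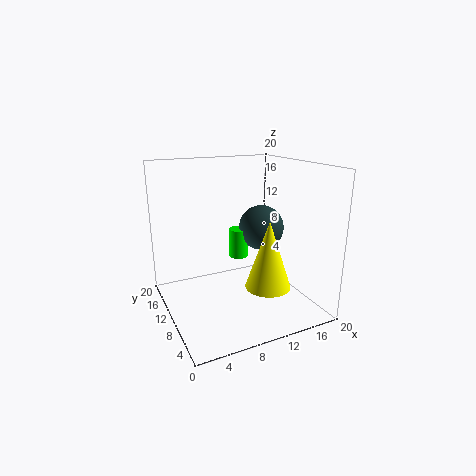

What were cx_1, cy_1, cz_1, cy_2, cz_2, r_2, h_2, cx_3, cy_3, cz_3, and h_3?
cx_1 = 16, cy_1 = 14, cz_1 = 9.5, cy_2 = 15, cz_2 = 5, r_2 = 1.5, h_2 = 4.5, cx_3 = 12, cy_3 = 5, cz_3 = 4.5, h_3 = 9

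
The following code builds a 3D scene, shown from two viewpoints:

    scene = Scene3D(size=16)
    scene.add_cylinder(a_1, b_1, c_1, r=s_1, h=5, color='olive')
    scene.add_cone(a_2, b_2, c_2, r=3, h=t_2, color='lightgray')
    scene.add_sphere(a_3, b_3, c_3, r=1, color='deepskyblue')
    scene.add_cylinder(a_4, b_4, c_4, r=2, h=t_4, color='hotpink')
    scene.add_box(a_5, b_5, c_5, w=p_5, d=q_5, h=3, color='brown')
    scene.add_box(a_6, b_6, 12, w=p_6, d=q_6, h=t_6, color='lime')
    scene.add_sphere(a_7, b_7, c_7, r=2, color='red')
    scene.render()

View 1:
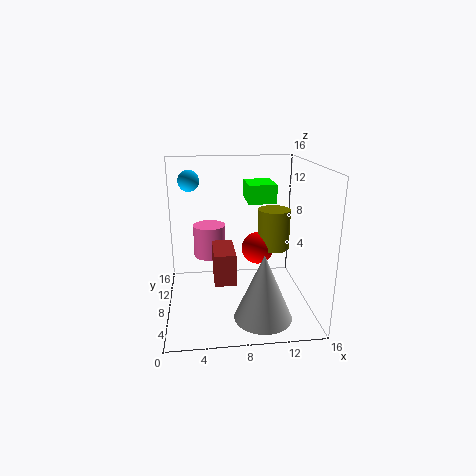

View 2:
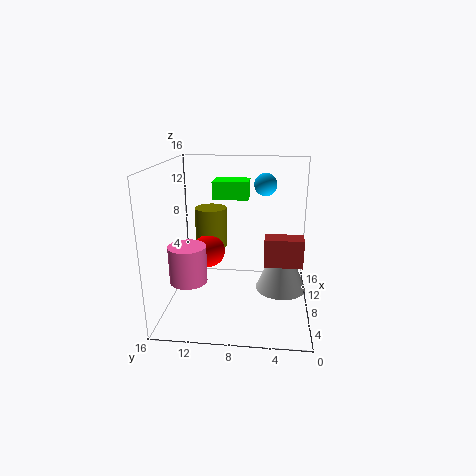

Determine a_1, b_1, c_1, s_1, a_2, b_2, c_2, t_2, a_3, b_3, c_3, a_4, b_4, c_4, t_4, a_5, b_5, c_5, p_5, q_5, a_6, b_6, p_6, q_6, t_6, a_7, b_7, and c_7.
a_1 = 13; b_1 = 12; c_1 = 5; s_1 = 2; a_2 = 10; b_2 = 3; c_2 = 1; t_2 = 7; a_3 = 3; b_3 = 5; c_3 = 15; a_4 = 5; b_4 = 13; c_4 = 4; t_4 = 4; a_5 = 5; b_5 = 1; c_5 = 6; p_5 = 2; q_5 = 4; a_6 = 9; b_6 = 7; p_6 = 3; q_6 = 4; t_6 = 2; a_7 = 11; b_7 = 12; c_7 = 5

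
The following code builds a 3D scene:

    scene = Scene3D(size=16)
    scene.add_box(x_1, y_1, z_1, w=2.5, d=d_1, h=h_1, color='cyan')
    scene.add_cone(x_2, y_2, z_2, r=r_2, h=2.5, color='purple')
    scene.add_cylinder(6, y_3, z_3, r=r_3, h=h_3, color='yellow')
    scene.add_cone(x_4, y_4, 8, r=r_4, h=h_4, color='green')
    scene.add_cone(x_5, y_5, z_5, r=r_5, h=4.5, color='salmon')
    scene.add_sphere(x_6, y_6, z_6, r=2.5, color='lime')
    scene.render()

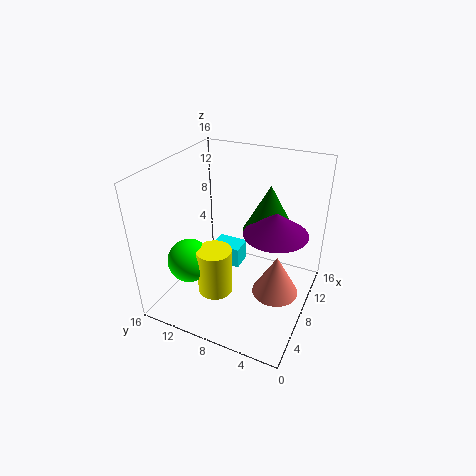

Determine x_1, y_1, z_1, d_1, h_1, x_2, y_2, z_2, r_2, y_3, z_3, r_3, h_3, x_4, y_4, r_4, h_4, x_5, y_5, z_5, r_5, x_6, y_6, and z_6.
x_1 = 9
y_1 = 8.5
z_1 = 3
d_1 = 3.5
h_1 = 2.5
x_2 = 9
y_2 = 4
z_2 = 9
r_2 = 3.5
y_3 = 10
z_3 = 1.5
r_3 = 2
h_3 = 5.5
x_4 = 11
y_4 = 5.5
r_4 = 3
h_4 = 5.5
x_5 = 7
y_5 = 3
z_5 = 3
r_5 = 2.5
x_6 = 5.5
y_6 = 13
z_6 = 5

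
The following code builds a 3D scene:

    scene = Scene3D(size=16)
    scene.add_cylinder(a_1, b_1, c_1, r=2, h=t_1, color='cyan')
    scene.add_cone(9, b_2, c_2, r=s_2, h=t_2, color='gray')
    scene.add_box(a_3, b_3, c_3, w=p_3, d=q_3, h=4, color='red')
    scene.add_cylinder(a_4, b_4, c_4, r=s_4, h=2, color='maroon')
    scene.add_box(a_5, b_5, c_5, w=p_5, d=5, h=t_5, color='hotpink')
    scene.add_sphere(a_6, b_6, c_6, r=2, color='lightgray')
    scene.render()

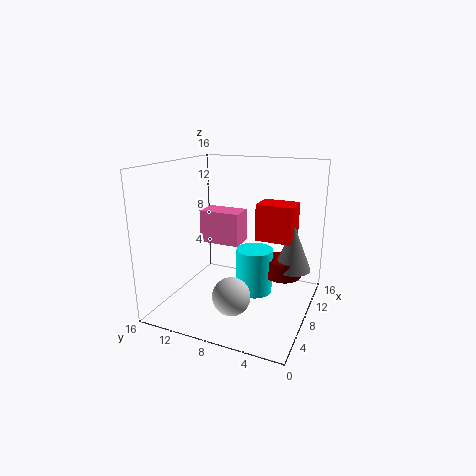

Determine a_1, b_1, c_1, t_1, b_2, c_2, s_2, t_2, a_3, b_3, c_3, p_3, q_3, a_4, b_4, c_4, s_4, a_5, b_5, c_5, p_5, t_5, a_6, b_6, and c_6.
a_1 = 8; b_1 = 6; c_1 = 2; t_1 = 5; b_2 = 2; c_2 = 5; s_2 = 2; t_2 = 5; a_3 = 8; b_3 = 2; c_3 = 8; p_3 = 3; q_3 = 4; a_4 = 9; b_4 = 3; c_4 = 4; s_4 = 2; a_5 = 10; b_5 = 9; c_5 = 6; p_5 = 3; t_5 = 4; a_6 = 4; b_6 = 7; c_6 = 3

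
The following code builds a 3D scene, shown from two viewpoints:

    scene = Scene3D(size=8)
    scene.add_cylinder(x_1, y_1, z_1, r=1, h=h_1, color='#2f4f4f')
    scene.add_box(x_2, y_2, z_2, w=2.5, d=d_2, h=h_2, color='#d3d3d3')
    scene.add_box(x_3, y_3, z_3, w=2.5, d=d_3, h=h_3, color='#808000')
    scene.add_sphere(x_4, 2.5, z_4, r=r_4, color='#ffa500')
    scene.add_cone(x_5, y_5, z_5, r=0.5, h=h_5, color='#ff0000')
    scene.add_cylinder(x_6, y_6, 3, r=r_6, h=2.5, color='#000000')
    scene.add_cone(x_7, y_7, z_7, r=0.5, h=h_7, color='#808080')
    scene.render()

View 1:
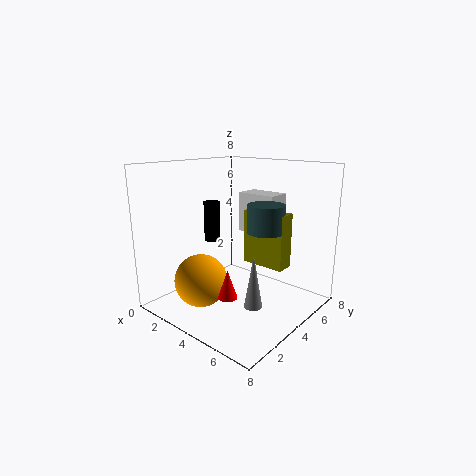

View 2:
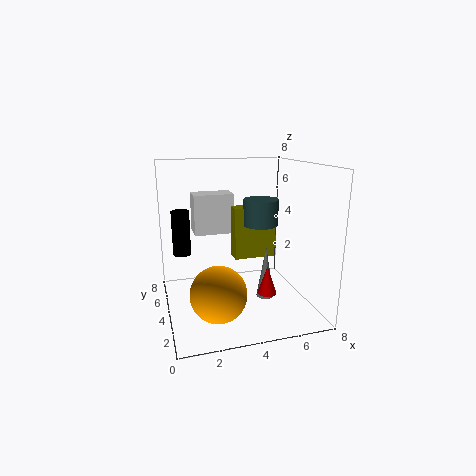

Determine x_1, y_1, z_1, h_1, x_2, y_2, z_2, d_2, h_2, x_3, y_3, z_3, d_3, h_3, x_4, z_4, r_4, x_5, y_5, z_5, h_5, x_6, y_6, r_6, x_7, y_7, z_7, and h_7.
x_1 = 5.5, y_1 = 4.5, z_1 = 4.5, h_1 = 1.5, x_2 = 2, y_2 = 6.5, z_2 = 3.5, d_2 = 1.5, h_2 = 2.5, x_3 = 4, y_3 = 4.5, z_3 = 2.5, d_3 = 1, h_3 = 3, x_4 = 2.5, z_4 = 1.5, r_4 = 1.5, x_5 = 5, y_5 = 2, z_5 = 1.5, h_5 = 1.5, x_6 = 1, y_6 = 5, r_6 = 0.5, x_7 = 5.5, y_7 = 3.5, z_7 = 0.5, h_7 = 3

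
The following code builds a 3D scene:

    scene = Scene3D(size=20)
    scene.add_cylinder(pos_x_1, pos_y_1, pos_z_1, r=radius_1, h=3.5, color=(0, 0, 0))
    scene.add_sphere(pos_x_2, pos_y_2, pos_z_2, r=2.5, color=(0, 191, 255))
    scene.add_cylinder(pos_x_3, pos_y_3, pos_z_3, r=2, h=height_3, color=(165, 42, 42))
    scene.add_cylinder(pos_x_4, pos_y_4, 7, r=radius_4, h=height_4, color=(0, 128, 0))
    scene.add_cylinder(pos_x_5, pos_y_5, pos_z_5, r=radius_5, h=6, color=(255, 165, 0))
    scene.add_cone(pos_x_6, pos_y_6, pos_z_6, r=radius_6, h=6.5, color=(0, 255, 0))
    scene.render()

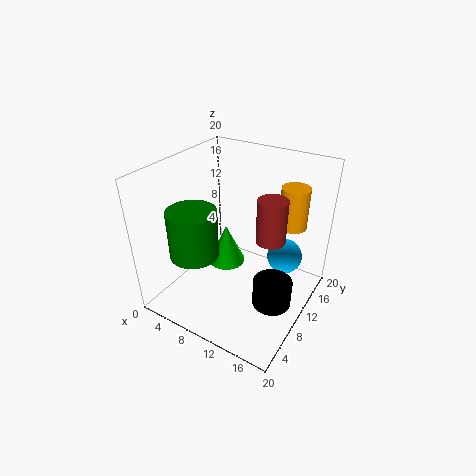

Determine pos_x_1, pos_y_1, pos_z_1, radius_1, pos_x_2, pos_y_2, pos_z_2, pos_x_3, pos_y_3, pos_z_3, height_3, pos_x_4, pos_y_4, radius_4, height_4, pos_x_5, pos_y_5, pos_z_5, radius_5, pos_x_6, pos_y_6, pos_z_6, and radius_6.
pos_x_1 = 17; pos_y_1 = 7; pos_z_1 = 4; radius_1 = 2.5; pos_x_2 = 15.5; pos_y_2 = 14; pos_z_2 = 6.5; pos_x_3 = 14.5; pos_y_3 = 11; pos_z_3 = 10.5; height_3 = 6; pos_x_4 = 4.5; pos_y_4 = 7; radius_4 = 3.5; height_4 = 7; pos_x_5 = 15.5; pos_y_5 = 16; pos_z_5 = 10.5; radius_5 = 2; pos_x_6 = 5; pos_y_6 = 14.5; pos_z_6 = 1.5; radius_6 = 3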